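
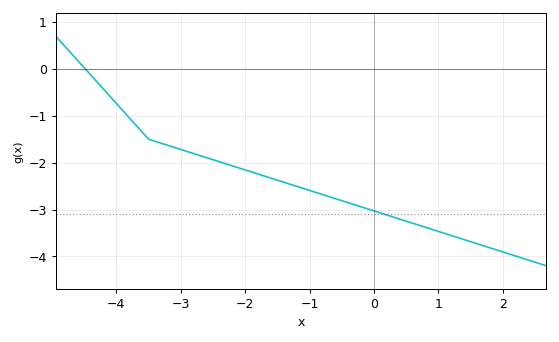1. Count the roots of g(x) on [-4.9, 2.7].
1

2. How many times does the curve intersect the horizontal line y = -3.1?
1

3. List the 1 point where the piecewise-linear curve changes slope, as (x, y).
(-3.5, -1.5)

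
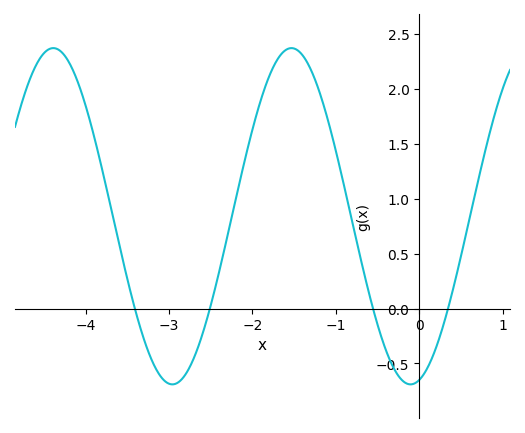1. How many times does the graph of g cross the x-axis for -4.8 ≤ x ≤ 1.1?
4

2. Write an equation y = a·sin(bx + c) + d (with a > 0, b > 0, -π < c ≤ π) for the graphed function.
y = 1.53sin(2.2x - 1.34) + 0.84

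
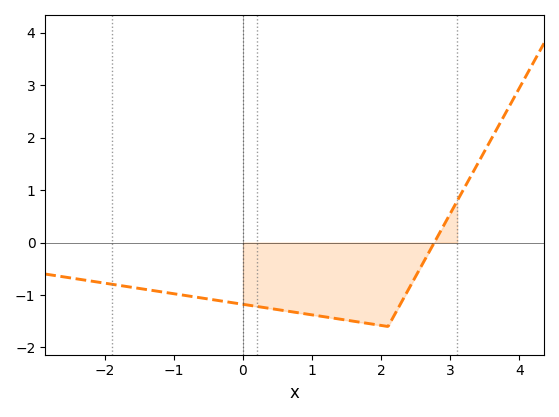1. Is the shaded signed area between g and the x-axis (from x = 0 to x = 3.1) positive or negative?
negative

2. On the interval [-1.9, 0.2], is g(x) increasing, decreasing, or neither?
decreasing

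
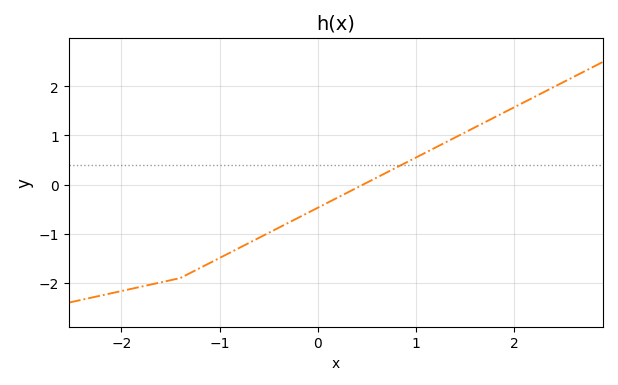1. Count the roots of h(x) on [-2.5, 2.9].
1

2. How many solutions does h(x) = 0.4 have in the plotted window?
1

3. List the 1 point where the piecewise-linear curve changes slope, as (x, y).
(-1.4, -1.9)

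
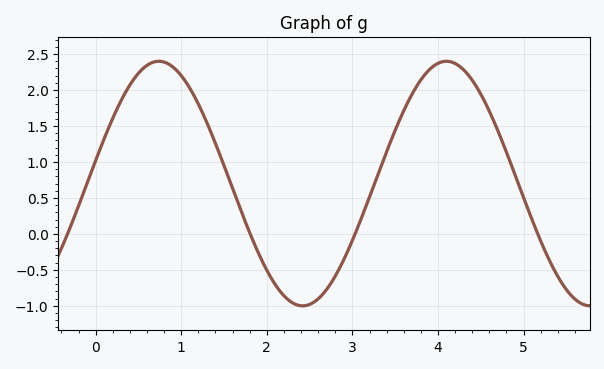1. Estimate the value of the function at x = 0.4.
2.05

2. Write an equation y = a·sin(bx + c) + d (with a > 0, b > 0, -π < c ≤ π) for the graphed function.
y = 1.7sin(1.9x + 0.19) + 0.7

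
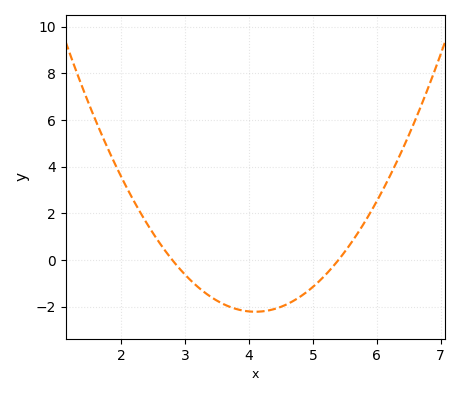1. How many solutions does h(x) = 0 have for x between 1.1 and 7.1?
2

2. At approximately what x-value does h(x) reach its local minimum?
4.1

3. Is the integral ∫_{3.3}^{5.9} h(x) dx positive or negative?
negative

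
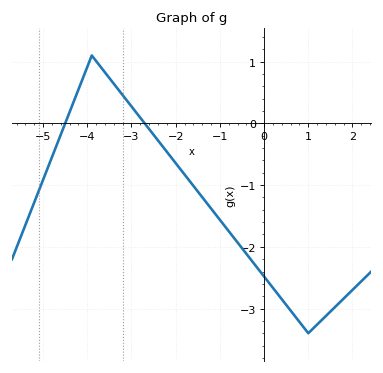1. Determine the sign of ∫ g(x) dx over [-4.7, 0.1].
negative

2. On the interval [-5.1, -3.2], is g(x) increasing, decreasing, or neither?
neither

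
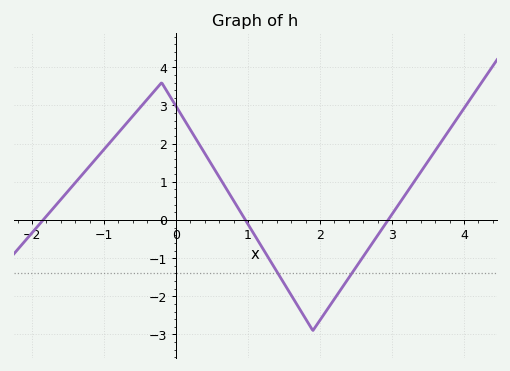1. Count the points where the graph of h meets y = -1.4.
2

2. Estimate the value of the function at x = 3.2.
0.708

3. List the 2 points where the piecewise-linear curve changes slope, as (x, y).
(-0.2, 3.6); (1.9, -2.9)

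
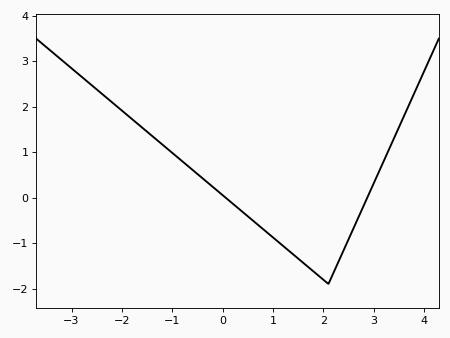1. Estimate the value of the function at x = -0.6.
0.6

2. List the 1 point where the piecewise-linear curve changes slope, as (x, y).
(2.1, -1.9)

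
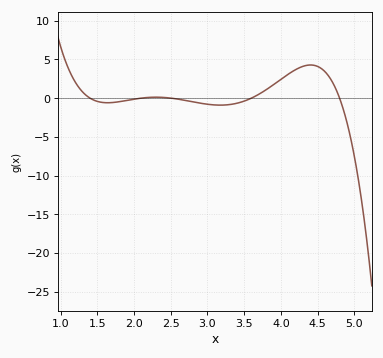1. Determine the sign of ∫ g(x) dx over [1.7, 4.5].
positive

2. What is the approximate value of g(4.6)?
3.43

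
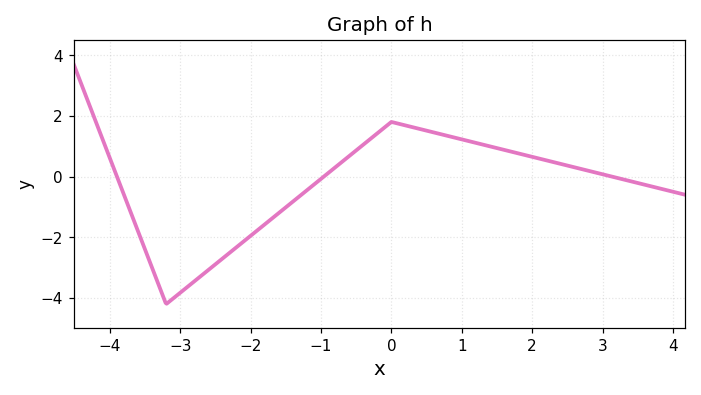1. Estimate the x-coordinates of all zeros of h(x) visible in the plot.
-3.9, -0.96, 3.13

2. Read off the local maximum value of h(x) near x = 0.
1.8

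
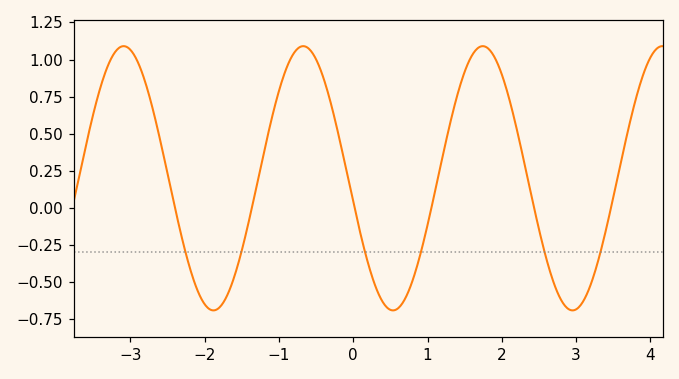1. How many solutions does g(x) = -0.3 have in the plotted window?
6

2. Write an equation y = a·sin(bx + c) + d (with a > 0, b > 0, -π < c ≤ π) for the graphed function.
y = 0.89sin(2.6x - 2.96) + 0.2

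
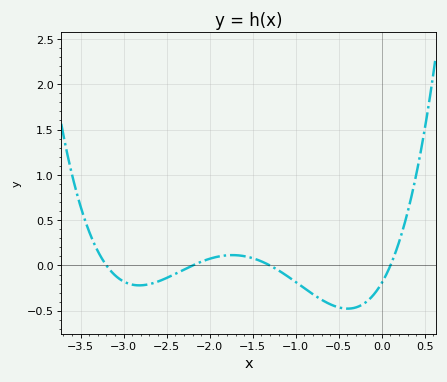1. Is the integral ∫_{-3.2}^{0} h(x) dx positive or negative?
negative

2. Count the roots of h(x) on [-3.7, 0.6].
4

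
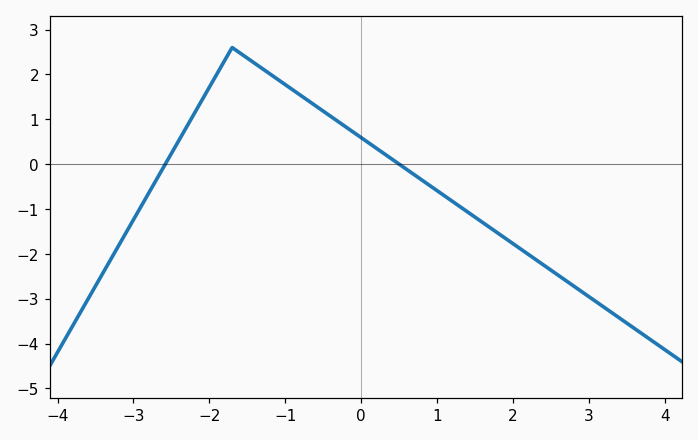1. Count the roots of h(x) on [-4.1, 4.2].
2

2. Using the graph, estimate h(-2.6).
-0.1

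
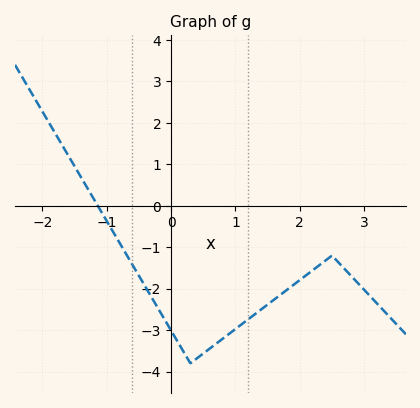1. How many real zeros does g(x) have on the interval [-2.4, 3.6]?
1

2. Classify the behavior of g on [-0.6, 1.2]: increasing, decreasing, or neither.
neither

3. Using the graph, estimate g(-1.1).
-0.1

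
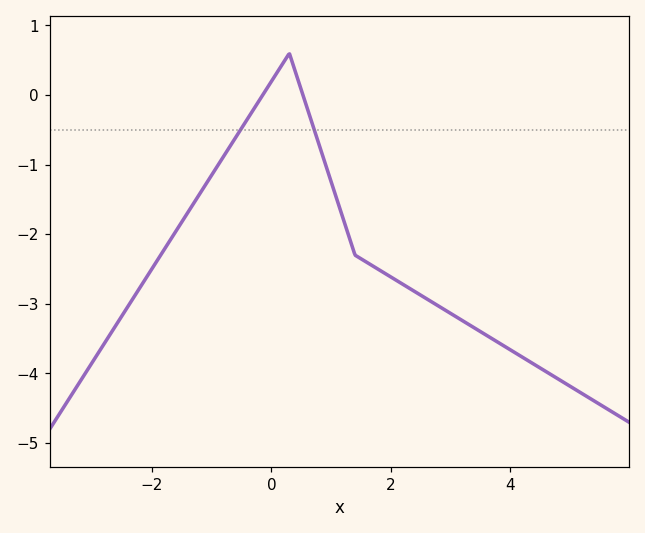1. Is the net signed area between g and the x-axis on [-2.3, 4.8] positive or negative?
negative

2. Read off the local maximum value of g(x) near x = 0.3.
0.598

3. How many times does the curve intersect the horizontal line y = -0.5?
2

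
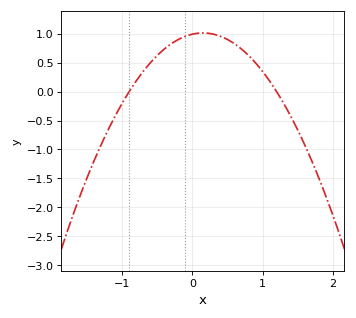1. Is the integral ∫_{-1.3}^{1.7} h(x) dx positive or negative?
positive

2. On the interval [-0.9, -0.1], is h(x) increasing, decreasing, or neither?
increasing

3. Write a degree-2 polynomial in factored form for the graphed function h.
y = -0.92(x + 0.9)(x - 1.2)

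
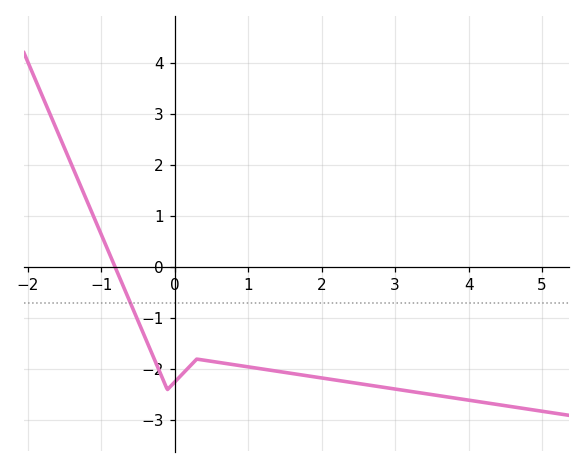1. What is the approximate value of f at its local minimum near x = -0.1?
-2.4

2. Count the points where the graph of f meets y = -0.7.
1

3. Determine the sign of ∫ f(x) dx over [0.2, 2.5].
negative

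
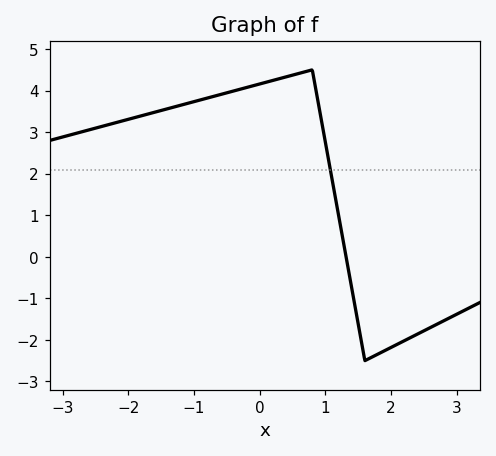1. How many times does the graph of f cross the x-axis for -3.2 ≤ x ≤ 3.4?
1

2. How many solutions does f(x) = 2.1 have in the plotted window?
1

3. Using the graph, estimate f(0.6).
4.41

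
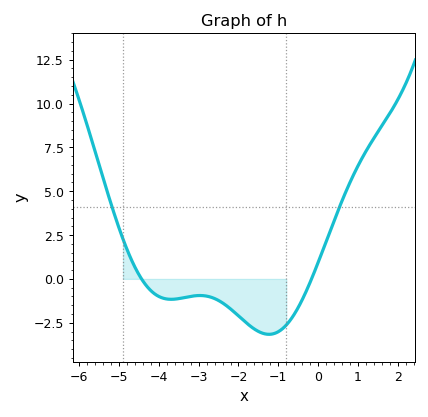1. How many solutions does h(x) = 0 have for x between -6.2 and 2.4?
2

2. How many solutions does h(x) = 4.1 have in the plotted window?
2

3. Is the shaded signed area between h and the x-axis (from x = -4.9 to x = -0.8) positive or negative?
negative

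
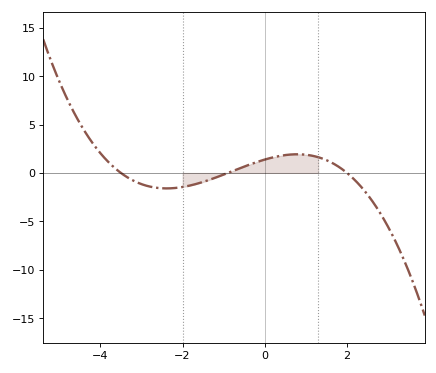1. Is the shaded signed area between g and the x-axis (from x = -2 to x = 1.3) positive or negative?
positive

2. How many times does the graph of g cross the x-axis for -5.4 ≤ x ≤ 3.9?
3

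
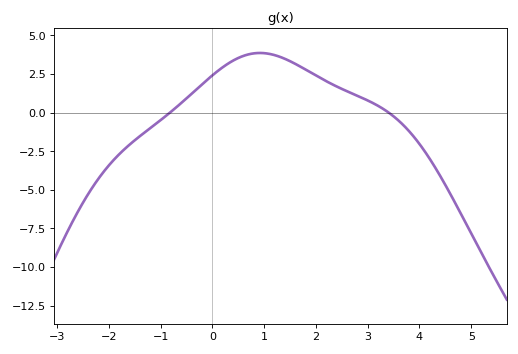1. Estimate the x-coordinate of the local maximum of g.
0.92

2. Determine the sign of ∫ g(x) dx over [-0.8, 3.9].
positive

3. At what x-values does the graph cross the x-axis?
-0.818, 3.41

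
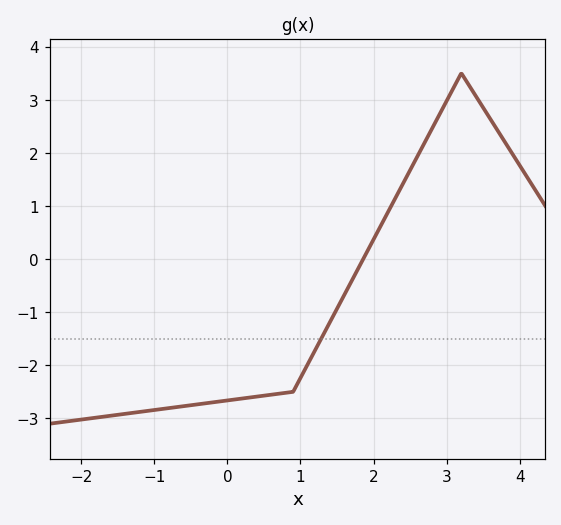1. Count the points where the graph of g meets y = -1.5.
1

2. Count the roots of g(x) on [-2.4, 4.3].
1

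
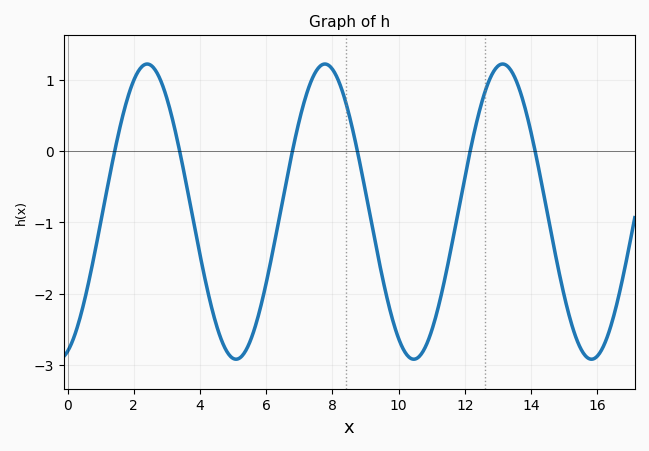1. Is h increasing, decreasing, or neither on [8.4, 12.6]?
neither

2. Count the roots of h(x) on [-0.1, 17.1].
6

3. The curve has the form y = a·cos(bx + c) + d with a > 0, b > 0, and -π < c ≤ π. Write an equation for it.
y = 2.07cos(1.2x - 2.8) - 0.85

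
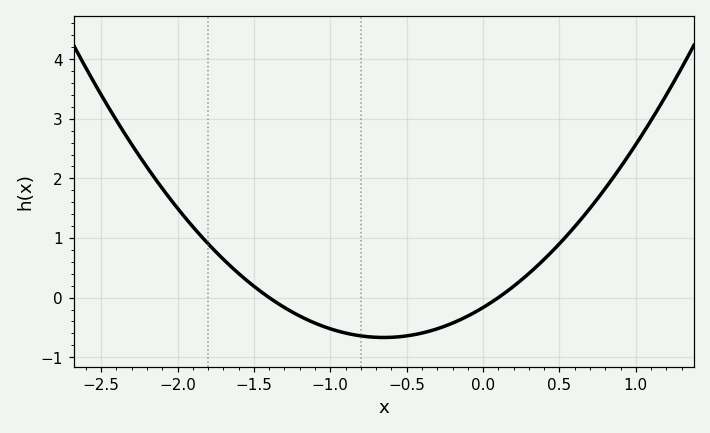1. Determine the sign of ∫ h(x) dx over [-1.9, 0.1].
negative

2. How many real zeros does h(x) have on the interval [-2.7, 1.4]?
2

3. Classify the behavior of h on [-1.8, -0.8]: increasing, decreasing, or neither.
decreasing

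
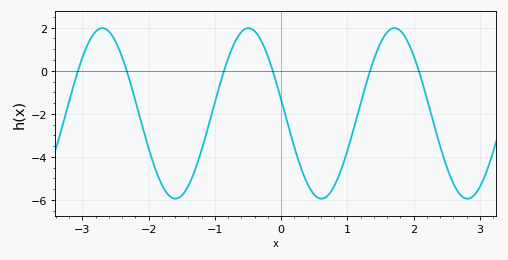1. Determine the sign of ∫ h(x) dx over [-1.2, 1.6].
negative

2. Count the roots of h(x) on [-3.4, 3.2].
6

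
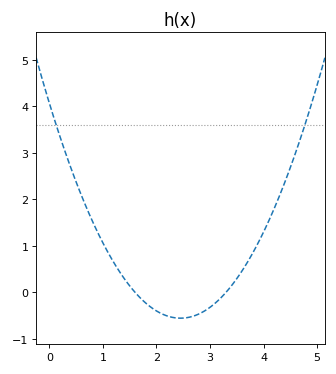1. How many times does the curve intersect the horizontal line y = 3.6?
2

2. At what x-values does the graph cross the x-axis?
1.6, 3.3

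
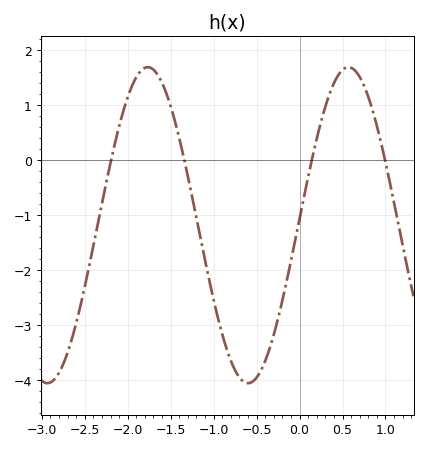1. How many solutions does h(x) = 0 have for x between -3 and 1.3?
4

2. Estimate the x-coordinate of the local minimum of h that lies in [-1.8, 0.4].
-0.598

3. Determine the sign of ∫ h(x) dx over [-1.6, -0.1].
negative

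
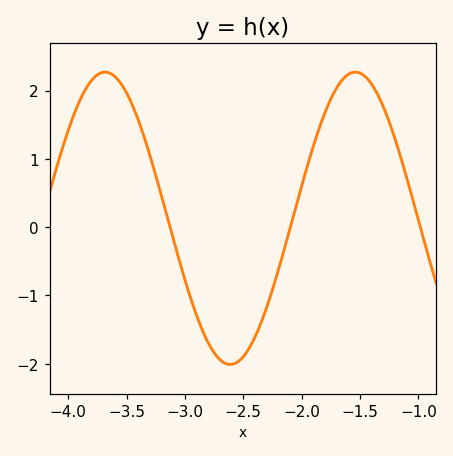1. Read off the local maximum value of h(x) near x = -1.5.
2.3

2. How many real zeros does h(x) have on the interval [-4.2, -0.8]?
3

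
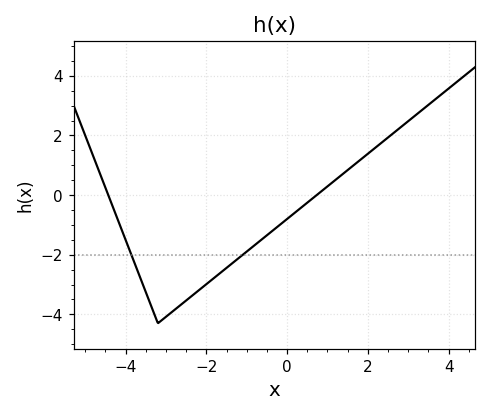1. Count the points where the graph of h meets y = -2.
2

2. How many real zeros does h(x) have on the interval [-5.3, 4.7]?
2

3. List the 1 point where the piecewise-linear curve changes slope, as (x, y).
(-3.2, -4.3)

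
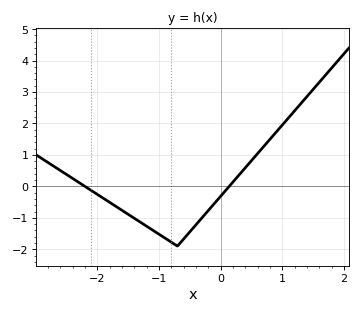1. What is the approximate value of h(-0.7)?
-1.9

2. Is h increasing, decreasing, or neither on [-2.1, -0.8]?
decreasing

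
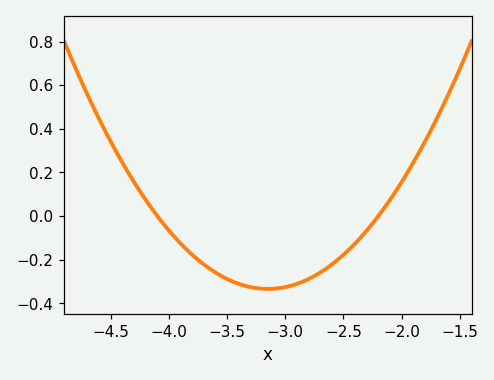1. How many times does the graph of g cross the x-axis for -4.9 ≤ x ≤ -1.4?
2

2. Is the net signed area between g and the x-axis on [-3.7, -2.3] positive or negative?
negative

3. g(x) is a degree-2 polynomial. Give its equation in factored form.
y = 0.37(x + 4.1)(x + 2.2)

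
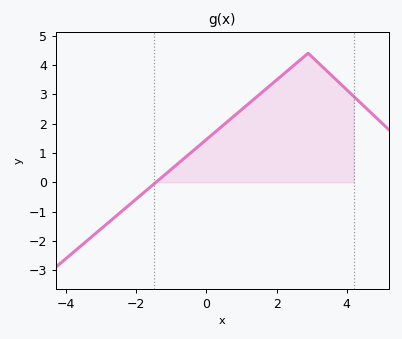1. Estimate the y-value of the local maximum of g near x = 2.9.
4.4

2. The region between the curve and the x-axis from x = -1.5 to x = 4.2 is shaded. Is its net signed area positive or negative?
positive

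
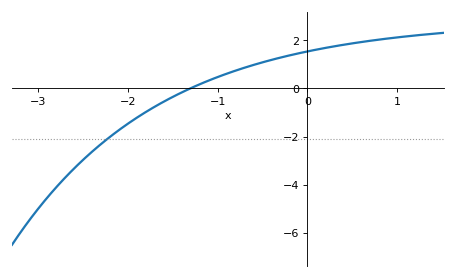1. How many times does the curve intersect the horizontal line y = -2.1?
1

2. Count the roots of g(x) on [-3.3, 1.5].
1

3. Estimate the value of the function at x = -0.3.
1.28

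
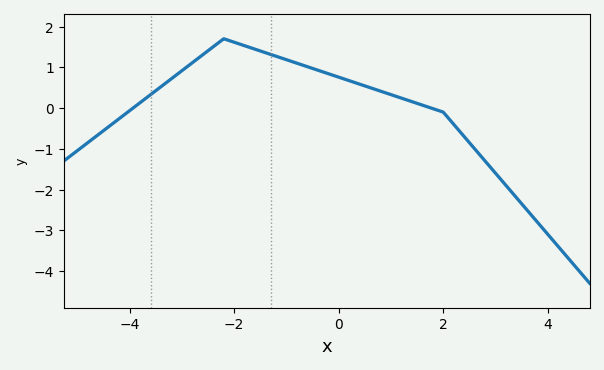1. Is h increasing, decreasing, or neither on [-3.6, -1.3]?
neither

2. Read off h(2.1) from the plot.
-0.2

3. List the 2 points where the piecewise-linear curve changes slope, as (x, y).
(-2.2, 1.7); (2, -0.1)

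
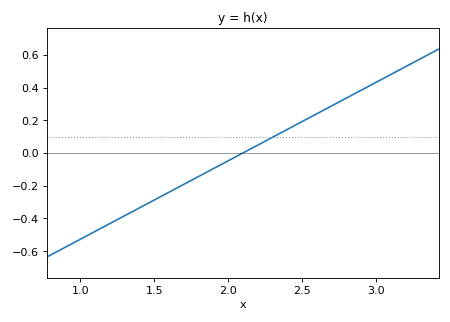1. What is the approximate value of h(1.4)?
-0.34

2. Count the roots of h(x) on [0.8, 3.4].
1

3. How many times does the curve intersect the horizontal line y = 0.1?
1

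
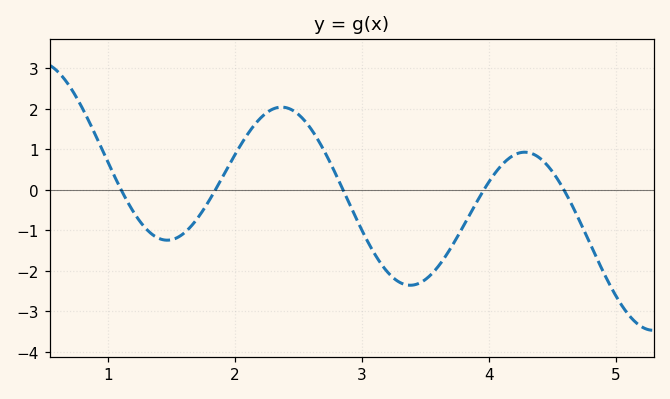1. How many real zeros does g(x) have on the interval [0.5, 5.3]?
5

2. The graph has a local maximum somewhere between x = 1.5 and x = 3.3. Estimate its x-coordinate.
2.37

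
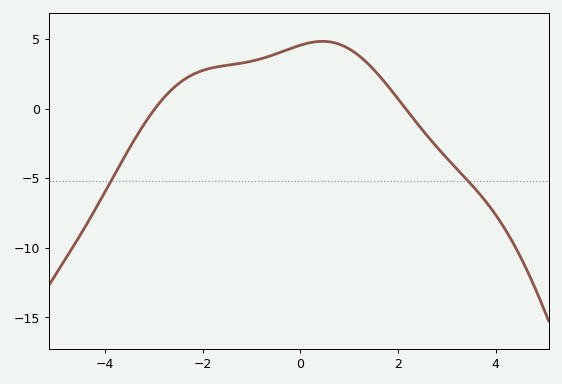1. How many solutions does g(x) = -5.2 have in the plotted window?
2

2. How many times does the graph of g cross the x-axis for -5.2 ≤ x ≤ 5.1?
2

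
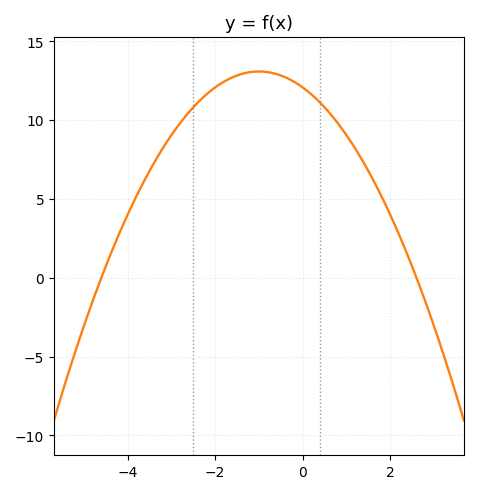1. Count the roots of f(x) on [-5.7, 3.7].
2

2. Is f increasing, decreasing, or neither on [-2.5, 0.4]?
neither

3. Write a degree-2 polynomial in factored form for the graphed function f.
y = -1.01(x + 4.6)(x - 2.6)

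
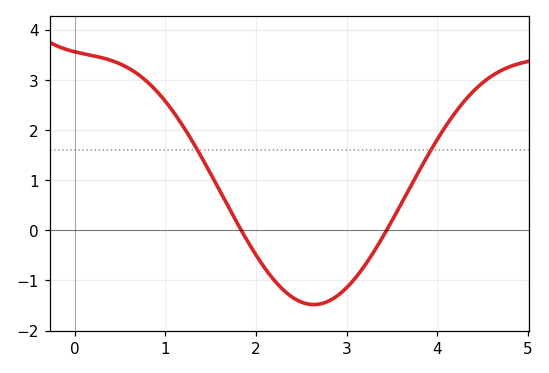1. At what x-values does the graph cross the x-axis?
1.84, 3.44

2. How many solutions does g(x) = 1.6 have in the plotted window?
2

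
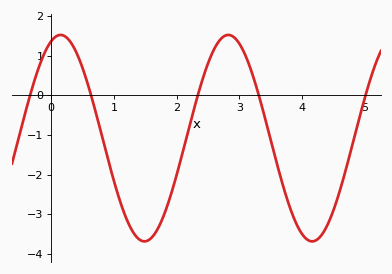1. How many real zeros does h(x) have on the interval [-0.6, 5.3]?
5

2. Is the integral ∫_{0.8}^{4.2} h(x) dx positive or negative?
negative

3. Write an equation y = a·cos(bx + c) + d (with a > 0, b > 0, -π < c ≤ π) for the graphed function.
y = 2.6cos(2.35x - 0.35) - 1.08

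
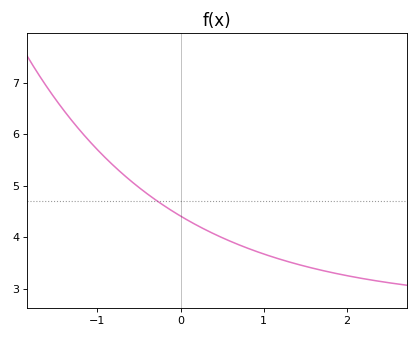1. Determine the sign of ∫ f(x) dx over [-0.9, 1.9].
positive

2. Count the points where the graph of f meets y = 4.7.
1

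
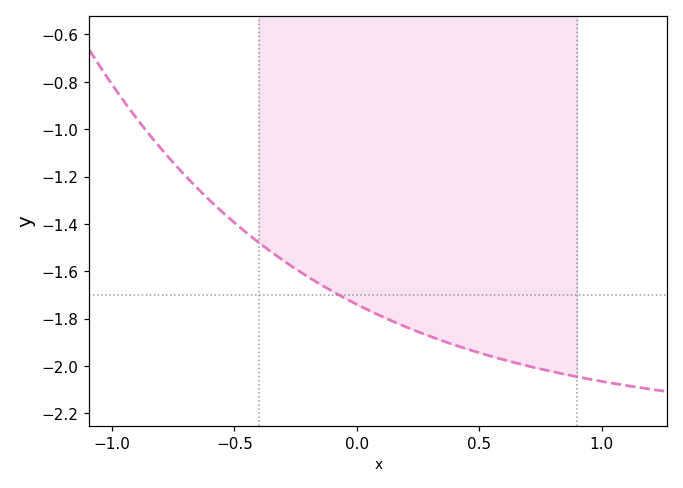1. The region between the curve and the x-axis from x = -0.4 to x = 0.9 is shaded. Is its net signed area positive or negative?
negative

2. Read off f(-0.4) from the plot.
-1.48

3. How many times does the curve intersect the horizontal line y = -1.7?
1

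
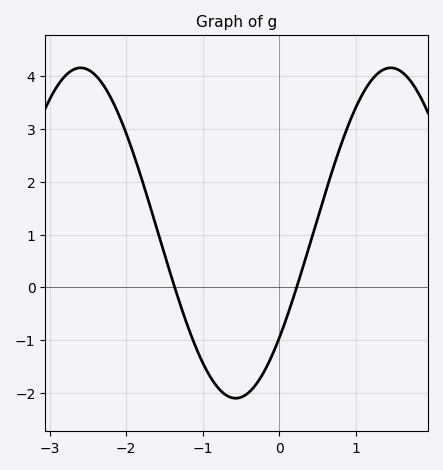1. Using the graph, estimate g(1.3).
4.07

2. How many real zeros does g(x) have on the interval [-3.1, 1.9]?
2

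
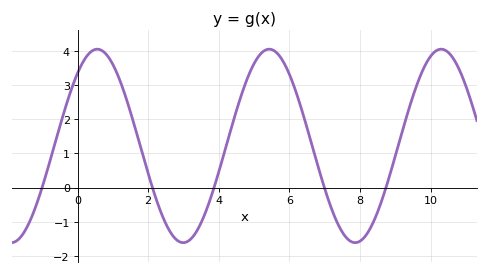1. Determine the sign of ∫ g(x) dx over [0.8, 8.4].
positive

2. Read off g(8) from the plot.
-1.57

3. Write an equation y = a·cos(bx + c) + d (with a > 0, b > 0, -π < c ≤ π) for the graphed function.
y = 2.83cos(1.29x - 0.72) + 1.22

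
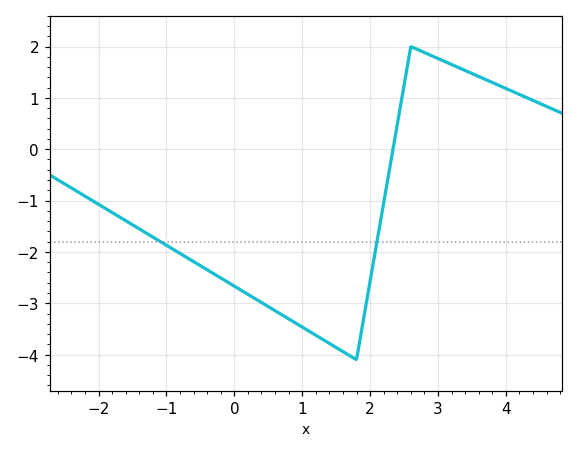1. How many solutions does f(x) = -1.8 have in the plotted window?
2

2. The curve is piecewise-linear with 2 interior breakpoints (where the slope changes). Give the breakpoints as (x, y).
(1.8, -4.1); (2.6, 2)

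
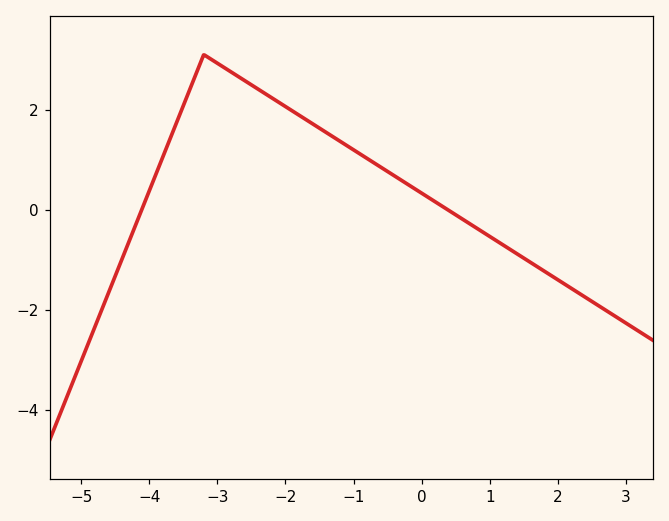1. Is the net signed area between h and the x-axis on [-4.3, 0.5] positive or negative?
positive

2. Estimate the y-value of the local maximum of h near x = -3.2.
3.1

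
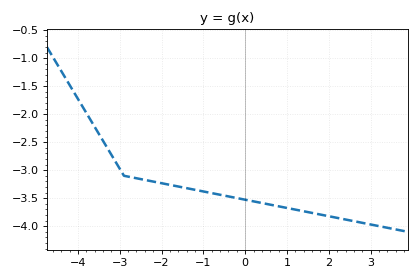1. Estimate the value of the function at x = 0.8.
-3.65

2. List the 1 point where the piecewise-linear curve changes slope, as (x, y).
(-2.9, -3.1)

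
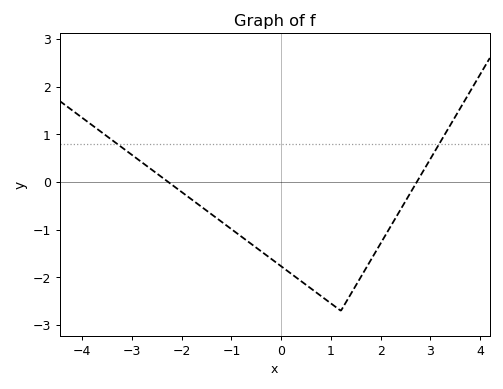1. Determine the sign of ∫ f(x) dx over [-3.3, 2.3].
negative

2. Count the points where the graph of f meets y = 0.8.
2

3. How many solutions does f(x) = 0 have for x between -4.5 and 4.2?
2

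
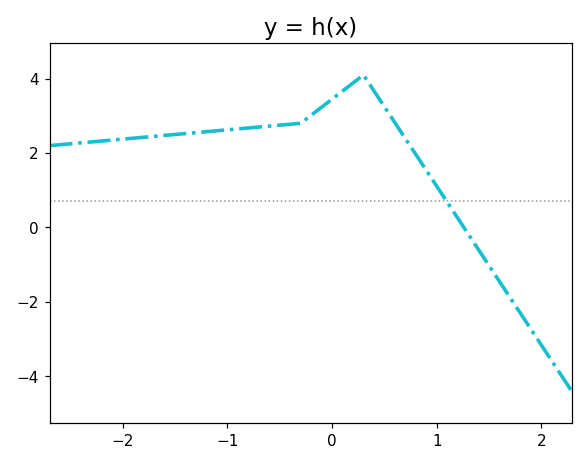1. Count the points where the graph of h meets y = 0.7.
1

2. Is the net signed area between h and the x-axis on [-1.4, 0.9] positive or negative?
positive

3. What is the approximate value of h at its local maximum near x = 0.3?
4.1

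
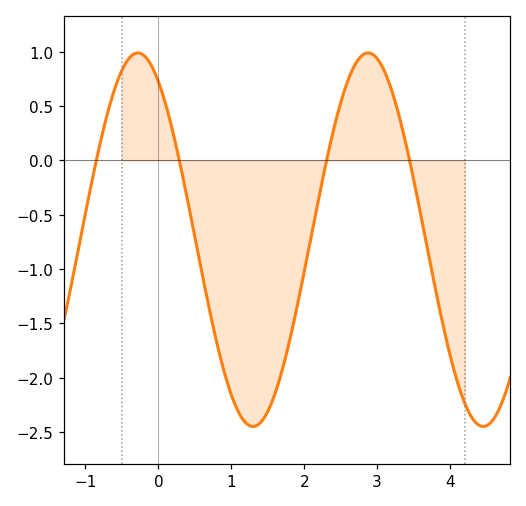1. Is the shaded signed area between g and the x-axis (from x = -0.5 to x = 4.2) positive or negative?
negative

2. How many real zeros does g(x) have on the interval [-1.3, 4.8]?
4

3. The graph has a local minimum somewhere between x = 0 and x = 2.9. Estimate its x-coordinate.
1.3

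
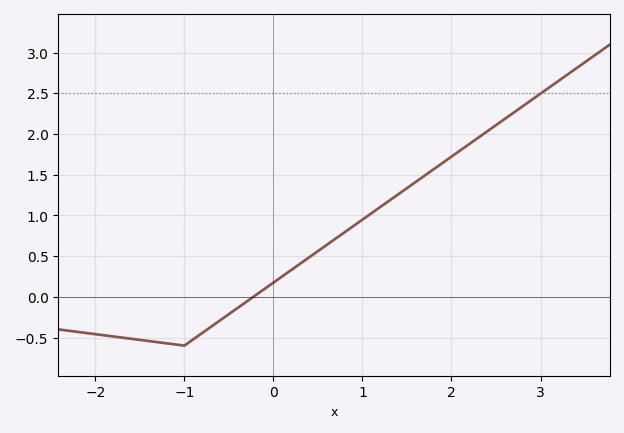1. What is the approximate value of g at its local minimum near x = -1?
-0.6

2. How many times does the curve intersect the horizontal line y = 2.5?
1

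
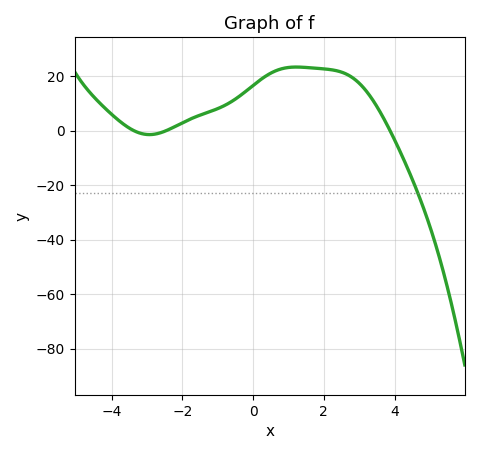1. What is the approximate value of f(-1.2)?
7.03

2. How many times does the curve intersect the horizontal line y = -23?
1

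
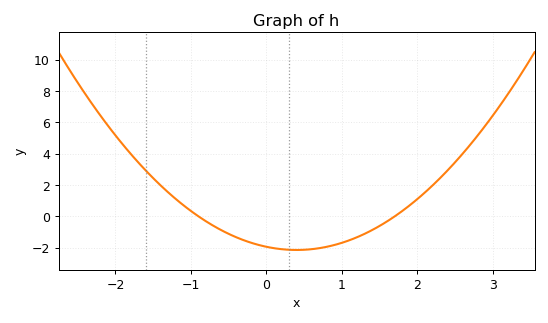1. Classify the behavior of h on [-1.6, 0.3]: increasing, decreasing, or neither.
decreasing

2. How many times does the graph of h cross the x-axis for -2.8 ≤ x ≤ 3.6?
2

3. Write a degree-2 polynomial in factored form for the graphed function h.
y = 1.27(x + 0.9)(x - 1.7)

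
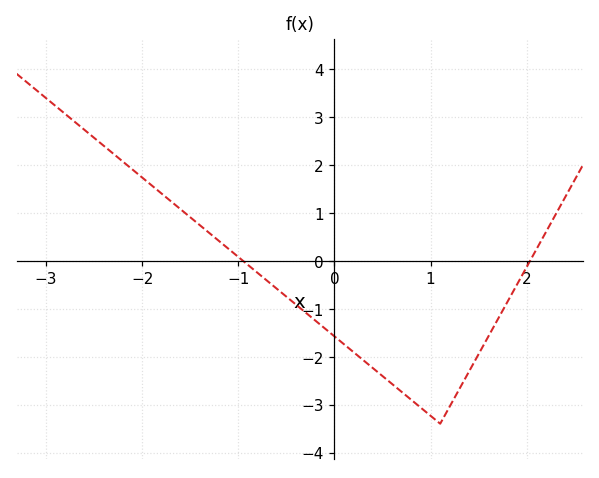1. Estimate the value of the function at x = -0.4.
-0.9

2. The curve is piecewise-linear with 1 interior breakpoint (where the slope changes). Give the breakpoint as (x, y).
(1.1, -3.4)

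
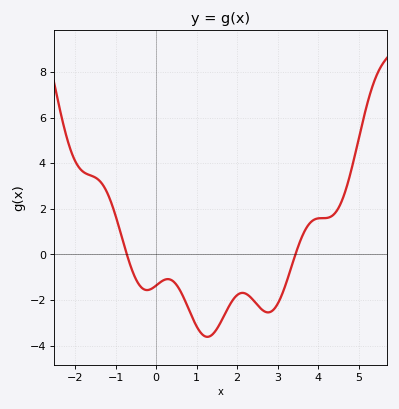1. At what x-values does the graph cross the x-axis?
-0.723, 3.44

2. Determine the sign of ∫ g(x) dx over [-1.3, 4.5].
negative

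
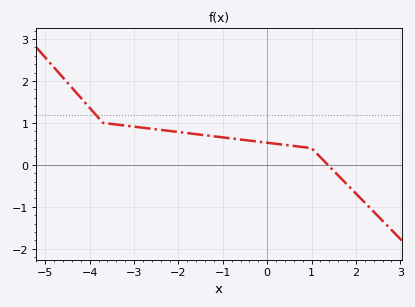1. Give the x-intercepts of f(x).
1.4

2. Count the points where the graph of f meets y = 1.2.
1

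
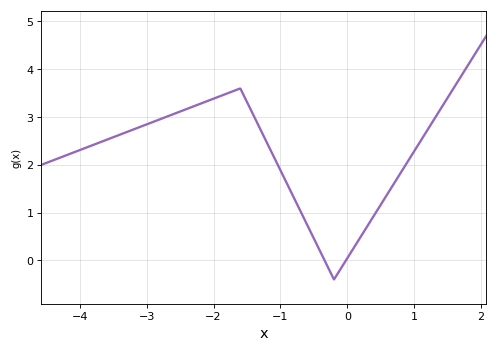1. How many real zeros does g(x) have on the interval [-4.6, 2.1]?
2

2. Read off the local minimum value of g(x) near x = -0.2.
-0.398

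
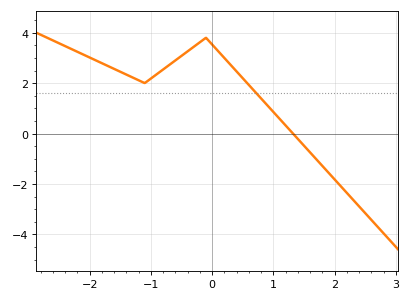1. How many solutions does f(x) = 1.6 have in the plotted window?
1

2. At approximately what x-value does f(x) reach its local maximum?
-0.1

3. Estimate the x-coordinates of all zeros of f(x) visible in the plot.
1.3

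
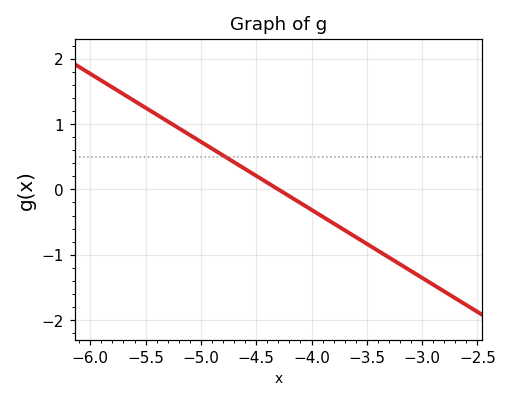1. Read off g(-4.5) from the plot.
0.2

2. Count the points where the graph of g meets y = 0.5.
1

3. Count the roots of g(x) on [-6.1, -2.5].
1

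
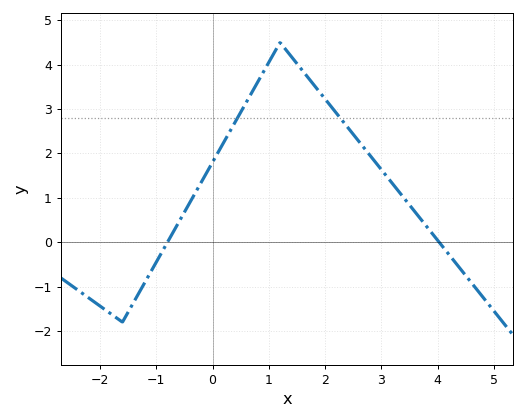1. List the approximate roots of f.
-0.8, 4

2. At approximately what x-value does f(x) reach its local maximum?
1.2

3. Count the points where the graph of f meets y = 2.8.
2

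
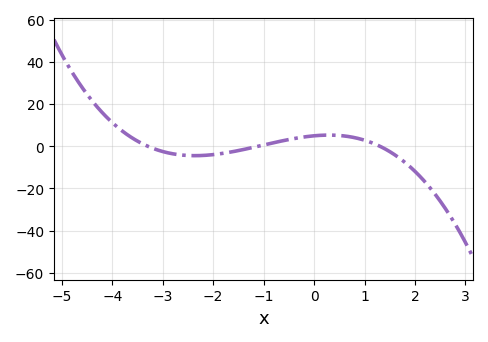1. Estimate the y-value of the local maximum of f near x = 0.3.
6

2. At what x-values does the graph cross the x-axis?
-3.4, -1.2, 1.4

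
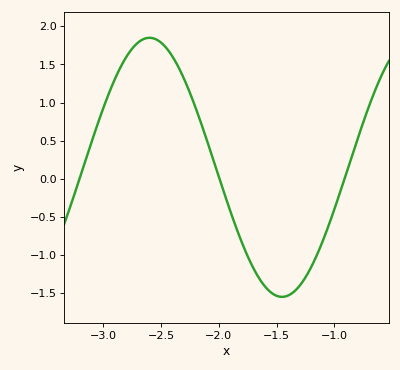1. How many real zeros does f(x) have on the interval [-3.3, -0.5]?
3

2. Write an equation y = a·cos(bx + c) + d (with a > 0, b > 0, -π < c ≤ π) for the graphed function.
y = 1.7cos(2.7x + 0.84) + 0.15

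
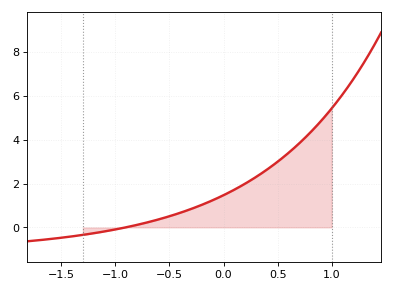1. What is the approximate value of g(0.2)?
2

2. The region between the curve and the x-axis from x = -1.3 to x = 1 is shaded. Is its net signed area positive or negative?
positive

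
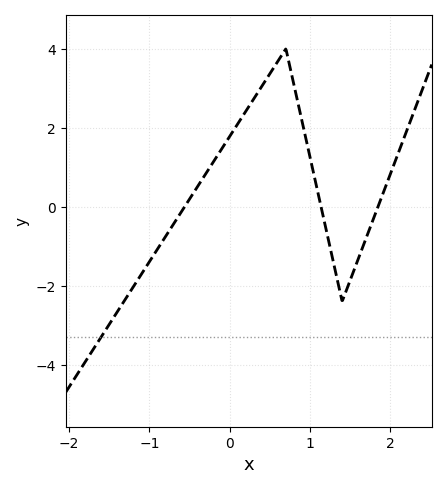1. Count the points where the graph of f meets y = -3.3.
1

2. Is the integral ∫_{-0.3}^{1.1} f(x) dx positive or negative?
positive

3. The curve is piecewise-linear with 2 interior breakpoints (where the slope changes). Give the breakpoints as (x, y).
(0.7, 4); (1.4, -2.4)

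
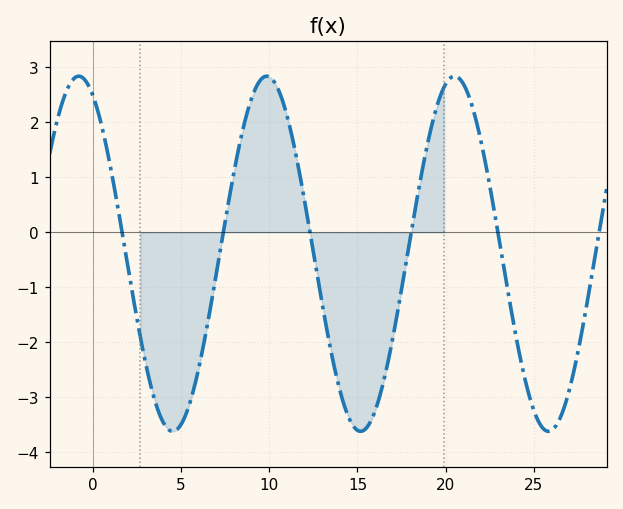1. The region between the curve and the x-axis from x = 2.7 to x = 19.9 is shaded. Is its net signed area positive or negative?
negative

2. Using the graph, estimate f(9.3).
2.7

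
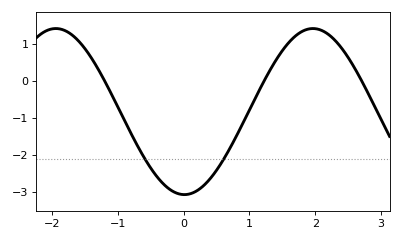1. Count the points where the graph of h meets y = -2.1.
2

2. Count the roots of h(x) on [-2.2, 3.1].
3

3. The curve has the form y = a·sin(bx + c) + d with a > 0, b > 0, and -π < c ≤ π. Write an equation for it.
y = 2.24sin(1.61x - 1.59) - 0.83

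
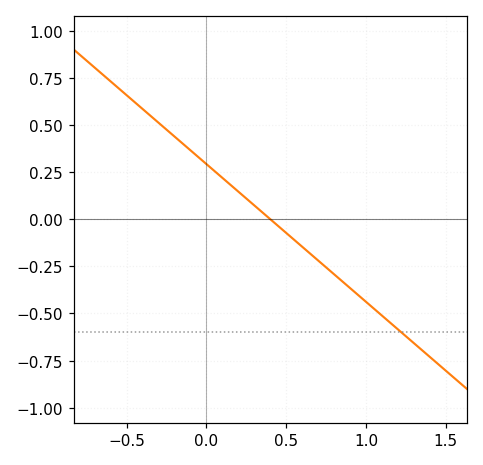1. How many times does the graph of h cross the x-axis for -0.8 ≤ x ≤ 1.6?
1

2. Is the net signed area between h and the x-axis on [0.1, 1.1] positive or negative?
negative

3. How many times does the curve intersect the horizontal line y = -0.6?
1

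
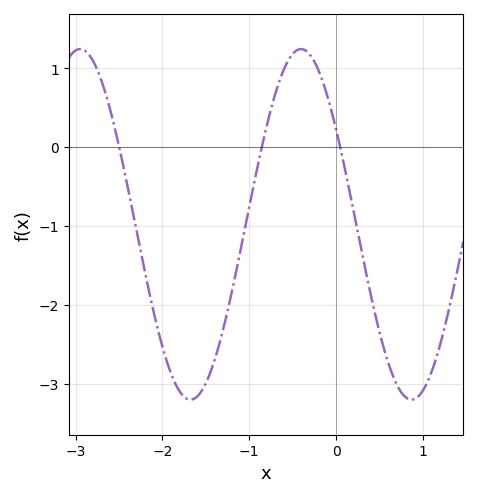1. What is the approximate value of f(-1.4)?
-2.7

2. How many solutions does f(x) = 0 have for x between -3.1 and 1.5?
3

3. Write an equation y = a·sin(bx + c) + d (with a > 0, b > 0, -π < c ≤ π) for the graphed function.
y = 2.22sin(2.5x + 2.6) - 0.98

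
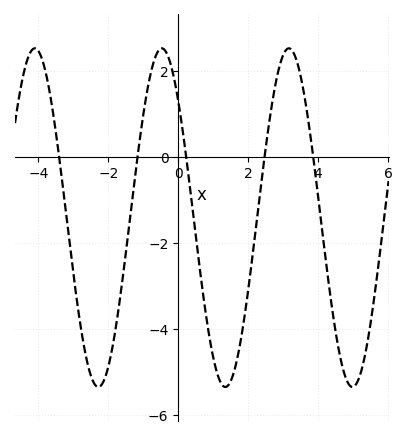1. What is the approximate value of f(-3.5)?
0.6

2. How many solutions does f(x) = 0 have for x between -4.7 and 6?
5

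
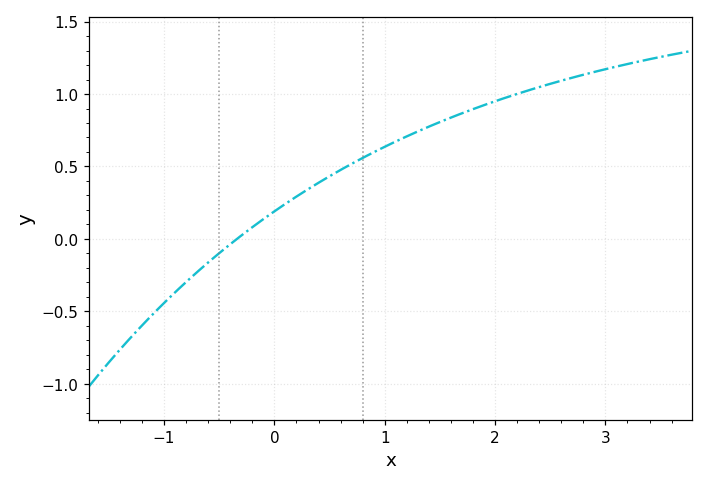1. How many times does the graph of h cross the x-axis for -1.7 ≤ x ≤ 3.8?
1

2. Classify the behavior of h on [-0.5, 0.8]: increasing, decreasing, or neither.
increasing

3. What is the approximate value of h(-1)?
-0.443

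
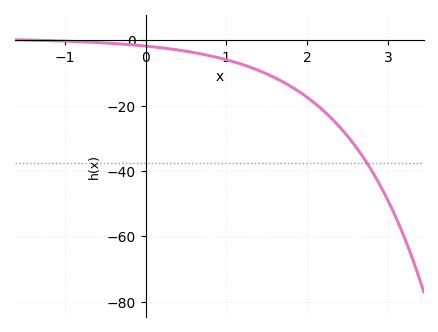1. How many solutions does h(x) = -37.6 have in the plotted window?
1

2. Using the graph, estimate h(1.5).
-10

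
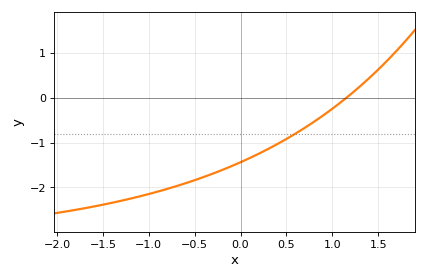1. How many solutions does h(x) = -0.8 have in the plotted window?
1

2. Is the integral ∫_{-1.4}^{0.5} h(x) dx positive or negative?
negative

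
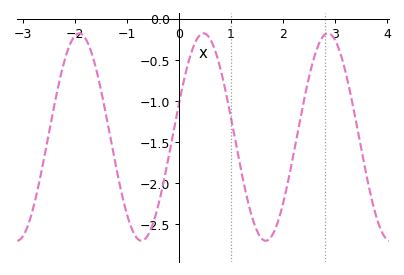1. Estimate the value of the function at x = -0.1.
-1.37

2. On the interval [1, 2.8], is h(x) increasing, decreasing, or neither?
neither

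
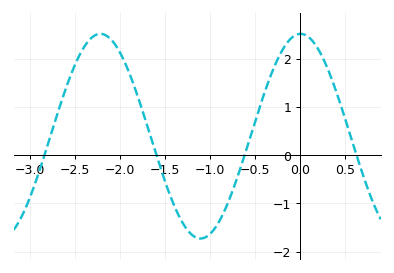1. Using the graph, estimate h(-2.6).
1.38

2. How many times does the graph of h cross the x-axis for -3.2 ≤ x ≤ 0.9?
4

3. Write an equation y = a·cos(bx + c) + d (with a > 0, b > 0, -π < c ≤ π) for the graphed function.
y = 2.13cos(2.83x - 0.02) + 0.4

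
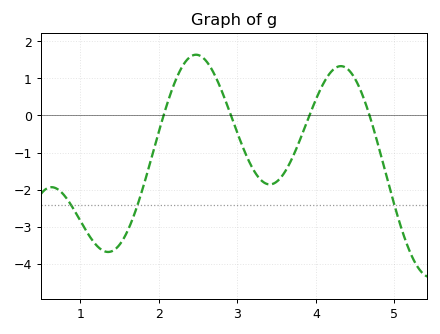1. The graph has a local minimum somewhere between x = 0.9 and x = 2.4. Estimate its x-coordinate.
1.4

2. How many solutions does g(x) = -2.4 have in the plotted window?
3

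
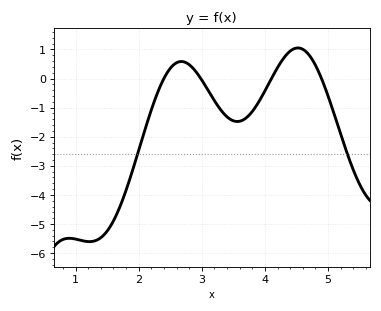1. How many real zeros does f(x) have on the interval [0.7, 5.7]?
4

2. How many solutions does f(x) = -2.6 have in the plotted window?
2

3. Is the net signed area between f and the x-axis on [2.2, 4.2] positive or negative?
negative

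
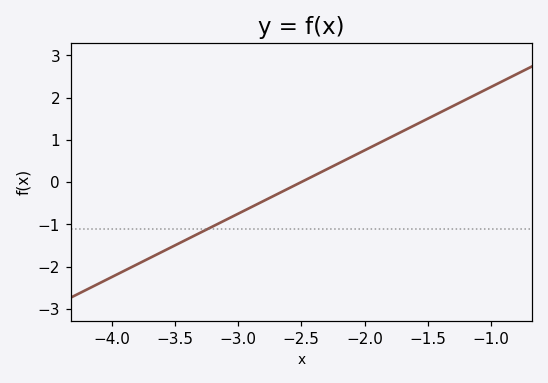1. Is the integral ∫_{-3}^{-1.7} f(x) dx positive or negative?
positive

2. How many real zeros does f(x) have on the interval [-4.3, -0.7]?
1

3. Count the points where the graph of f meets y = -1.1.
1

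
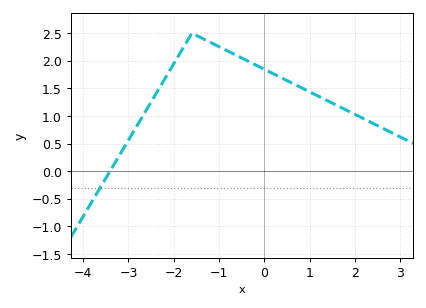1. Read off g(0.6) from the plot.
1.6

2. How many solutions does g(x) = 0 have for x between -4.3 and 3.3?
1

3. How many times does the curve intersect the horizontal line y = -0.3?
1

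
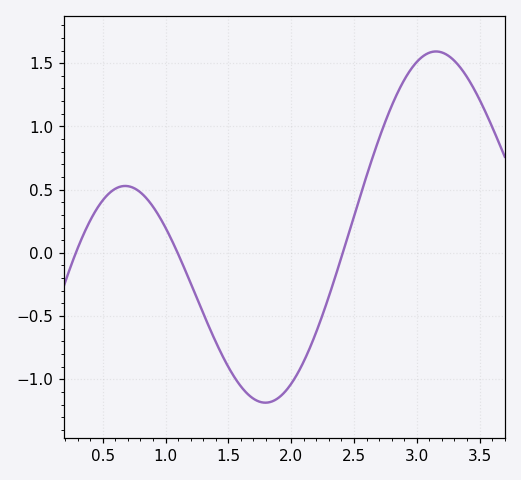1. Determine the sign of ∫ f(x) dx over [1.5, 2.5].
negative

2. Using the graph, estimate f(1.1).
0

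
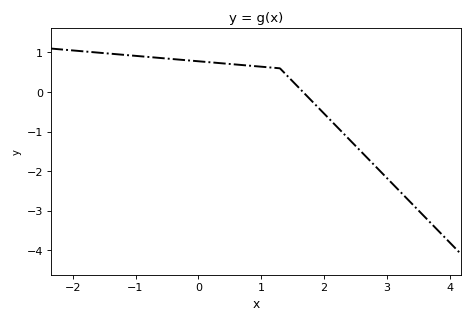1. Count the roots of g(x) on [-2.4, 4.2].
1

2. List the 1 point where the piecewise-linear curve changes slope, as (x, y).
(1.3, 0.6)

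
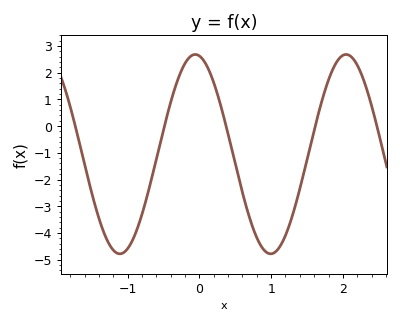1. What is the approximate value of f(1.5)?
-1.3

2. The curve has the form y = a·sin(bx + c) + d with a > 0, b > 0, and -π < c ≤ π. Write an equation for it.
y = 3.73sin(3x + 1.7) - 1.05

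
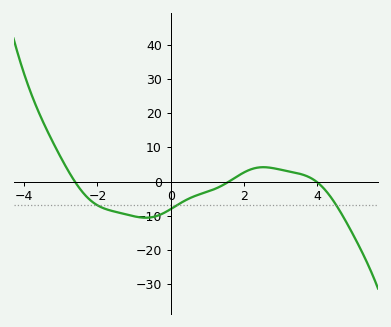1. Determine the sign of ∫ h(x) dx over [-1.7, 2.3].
negative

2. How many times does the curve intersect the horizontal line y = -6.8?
3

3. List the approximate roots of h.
-2.6, 1.6, 4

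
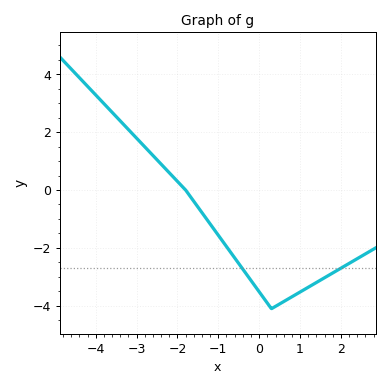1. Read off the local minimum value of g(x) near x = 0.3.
-4.1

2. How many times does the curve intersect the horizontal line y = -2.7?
2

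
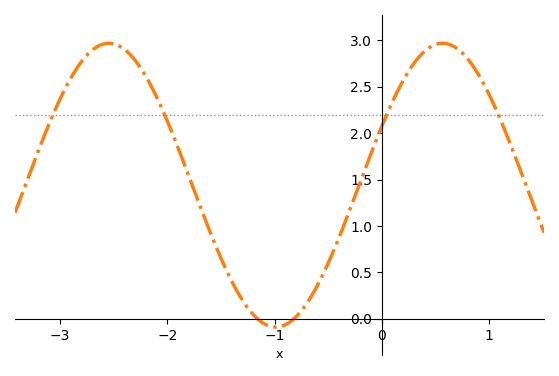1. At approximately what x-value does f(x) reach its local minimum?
-0.992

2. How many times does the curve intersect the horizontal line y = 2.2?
4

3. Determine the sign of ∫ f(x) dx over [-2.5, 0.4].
positive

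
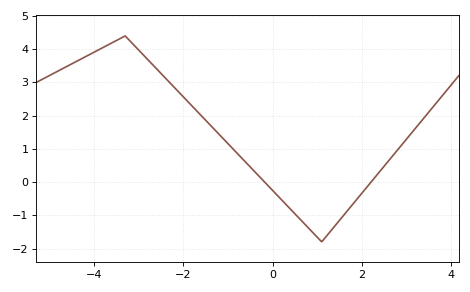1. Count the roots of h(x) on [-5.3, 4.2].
2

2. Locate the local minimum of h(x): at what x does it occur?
1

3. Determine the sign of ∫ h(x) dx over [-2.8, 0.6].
positive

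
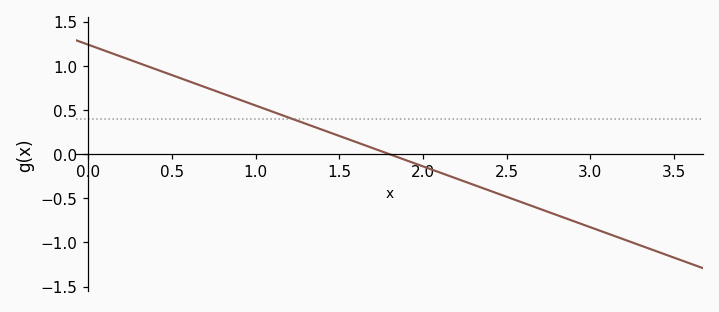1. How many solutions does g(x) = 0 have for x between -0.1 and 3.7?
1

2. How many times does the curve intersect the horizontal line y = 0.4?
1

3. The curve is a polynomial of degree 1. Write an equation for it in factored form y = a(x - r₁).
y = -0.69(x - 1.8)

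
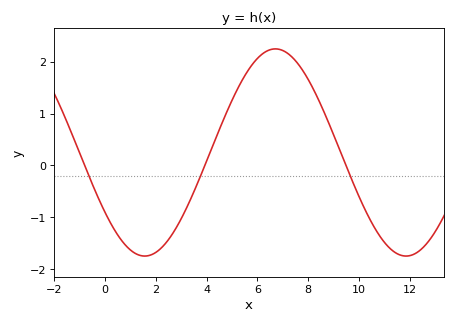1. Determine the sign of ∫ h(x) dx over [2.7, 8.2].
positive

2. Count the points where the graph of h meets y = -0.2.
3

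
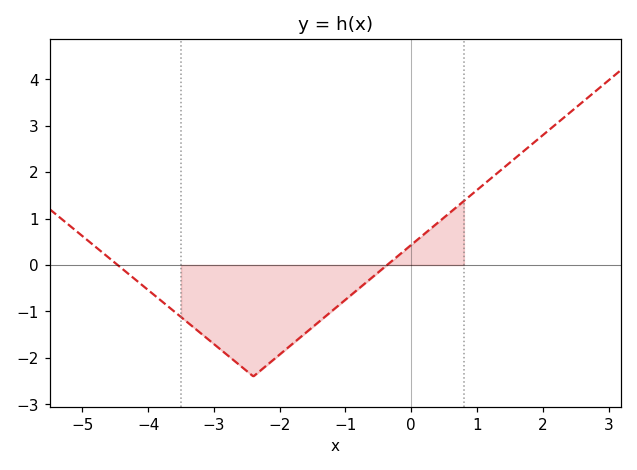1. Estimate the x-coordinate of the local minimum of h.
-2.4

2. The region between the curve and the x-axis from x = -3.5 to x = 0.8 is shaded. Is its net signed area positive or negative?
negative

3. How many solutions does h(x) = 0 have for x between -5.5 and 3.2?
2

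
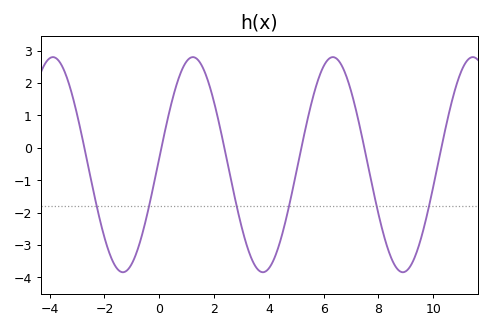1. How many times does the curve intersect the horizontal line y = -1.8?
6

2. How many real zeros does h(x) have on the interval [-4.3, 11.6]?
6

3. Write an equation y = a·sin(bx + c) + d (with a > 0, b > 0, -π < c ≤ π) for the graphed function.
y = 3.32sin(1.2x + 0.06) - 0.52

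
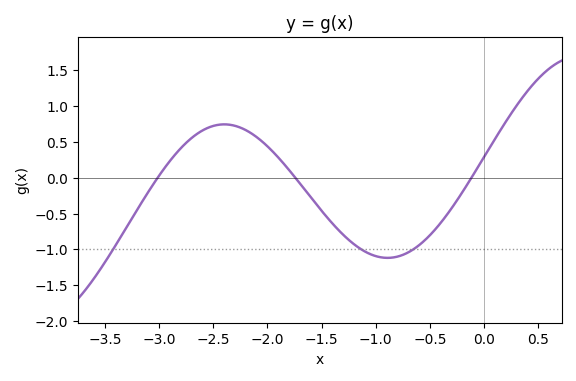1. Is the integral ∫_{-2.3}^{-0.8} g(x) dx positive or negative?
negative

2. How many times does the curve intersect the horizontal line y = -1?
3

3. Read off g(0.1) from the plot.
0.55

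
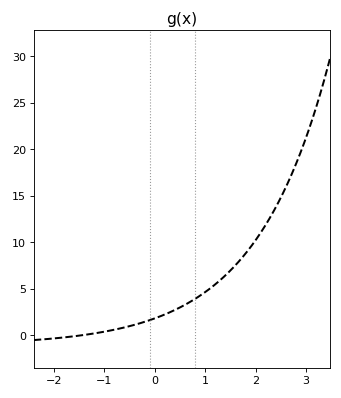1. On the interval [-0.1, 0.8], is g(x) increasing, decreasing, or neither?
increasing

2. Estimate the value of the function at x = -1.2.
0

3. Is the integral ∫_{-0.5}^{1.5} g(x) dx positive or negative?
positive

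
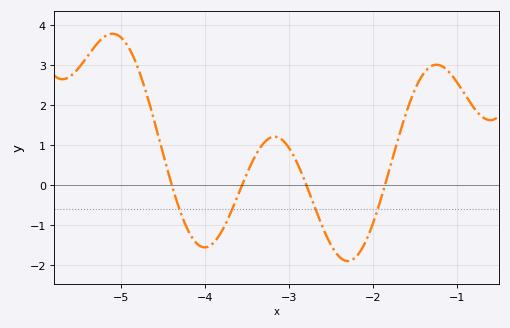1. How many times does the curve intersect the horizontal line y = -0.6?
4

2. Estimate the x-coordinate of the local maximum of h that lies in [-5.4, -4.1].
-5.1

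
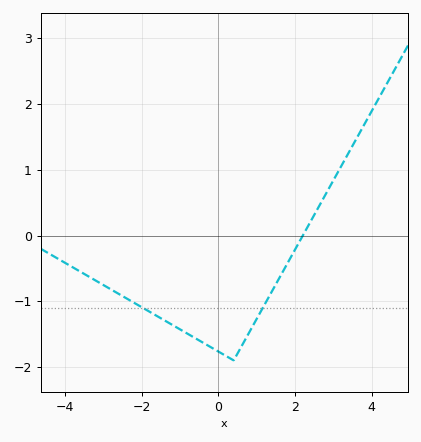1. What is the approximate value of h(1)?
-1.27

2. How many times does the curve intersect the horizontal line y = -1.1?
2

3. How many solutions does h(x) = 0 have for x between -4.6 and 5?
1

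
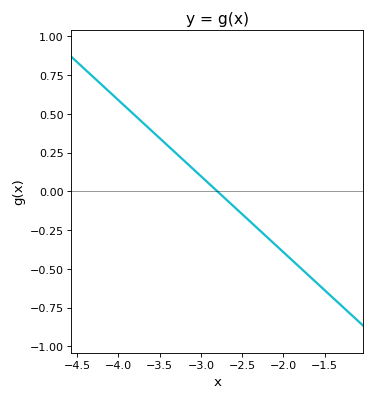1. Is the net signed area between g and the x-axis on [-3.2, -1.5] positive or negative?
negative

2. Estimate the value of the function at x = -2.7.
-0.04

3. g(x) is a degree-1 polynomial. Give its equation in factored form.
y = -0.49(x + 2.8)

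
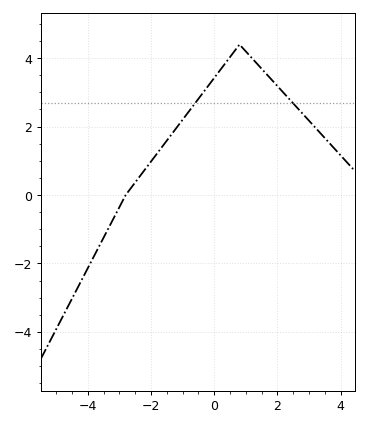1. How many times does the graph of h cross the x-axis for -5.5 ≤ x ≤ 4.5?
1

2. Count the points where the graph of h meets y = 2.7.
2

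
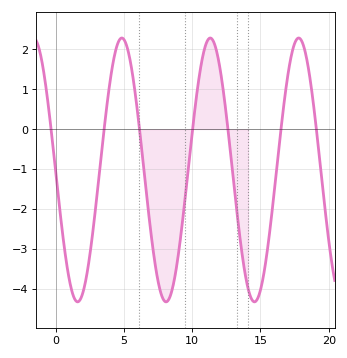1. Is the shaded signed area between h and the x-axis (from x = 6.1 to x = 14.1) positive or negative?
negative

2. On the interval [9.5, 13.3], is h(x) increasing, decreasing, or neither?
neither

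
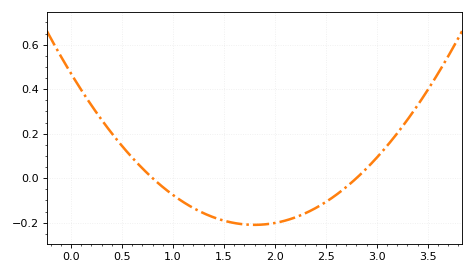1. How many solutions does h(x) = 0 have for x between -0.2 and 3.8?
2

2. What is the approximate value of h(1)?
-0.08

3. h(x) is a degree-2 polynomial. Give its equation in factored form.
y = 0.21(x - 0.8)(x - 2.8)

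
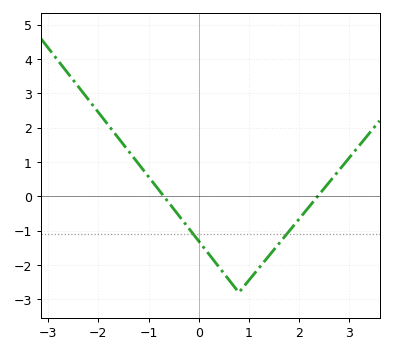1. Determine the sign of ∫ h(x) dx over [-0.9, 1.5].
negative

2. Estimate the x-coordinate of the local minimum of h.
0.8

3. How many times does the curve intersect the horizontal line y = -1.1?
2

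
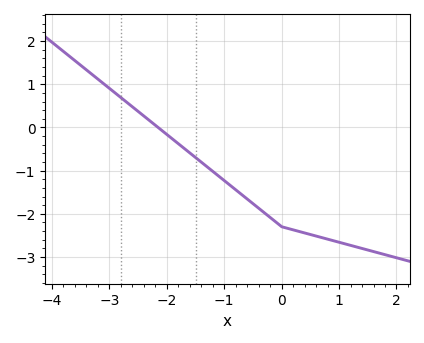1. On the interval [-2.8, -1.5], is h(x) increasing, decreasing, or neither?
decreasing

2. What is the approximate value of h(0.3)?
-2.41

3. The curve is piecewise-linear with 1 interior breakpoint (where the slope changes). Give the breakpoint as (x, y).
(0, -2.3)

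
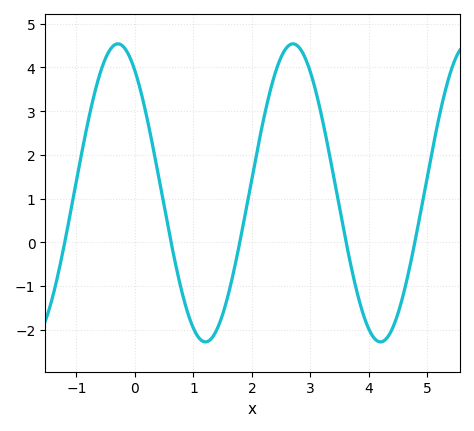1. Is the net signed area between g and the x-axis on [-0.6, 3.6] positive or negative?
positive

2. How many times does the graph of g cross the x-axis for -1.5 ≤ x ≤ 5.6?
5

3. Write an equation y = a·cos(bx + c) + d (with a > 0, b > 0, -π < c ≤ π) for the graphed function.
y = 3.41cos(2.1x + 0.612) + 1.13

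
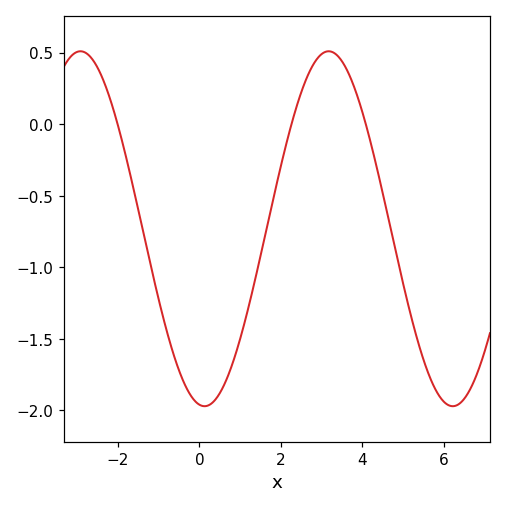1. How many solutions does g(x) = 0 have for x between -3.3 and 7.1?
3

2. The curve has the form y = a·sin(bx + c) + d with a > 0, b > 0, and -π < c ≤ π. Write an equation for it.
y = 1.24sin(1.03x - 1.7) - 0.73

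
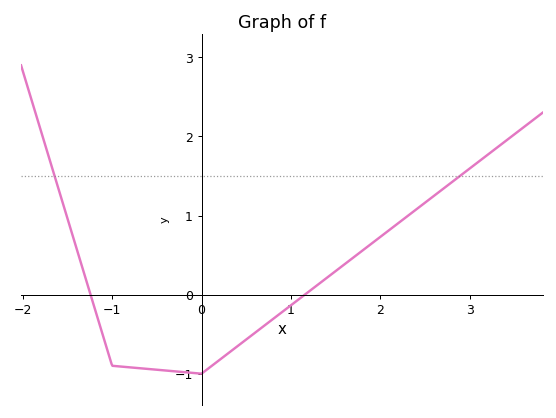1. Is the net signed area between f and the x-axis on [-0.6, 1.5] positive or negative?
negative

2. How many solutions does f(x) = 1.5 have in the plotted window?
2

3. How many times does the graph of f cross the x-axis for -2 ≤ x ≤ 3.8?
2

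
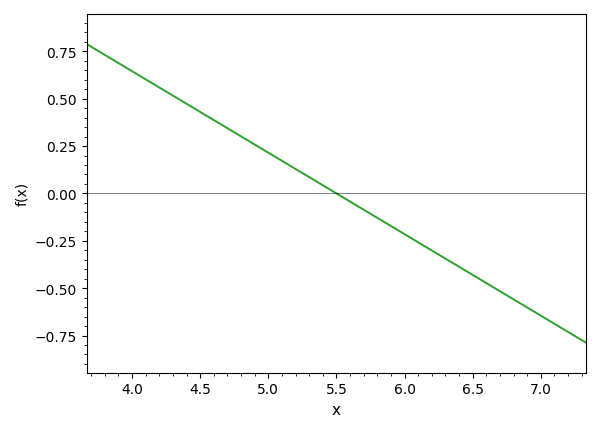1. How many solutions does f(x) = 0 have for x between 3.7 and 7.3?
1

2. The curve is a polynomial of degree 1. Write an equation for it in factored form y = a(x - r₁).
y = -0.43(x - 5.5)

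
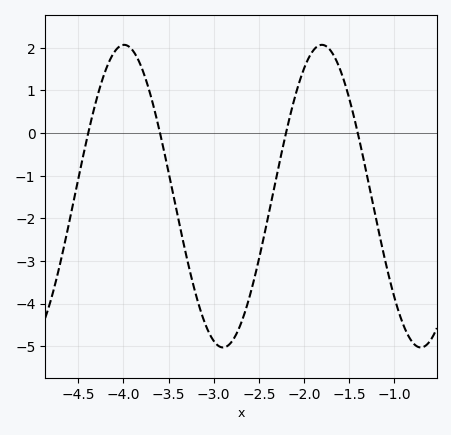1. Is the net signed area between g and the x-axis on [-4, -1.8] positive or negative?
negative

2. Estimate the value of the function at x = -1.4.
0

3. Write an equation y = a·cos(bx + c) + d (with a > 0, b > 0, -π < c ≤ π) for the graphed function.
y = 3.55cos(2.9x - 1.1) - 1.48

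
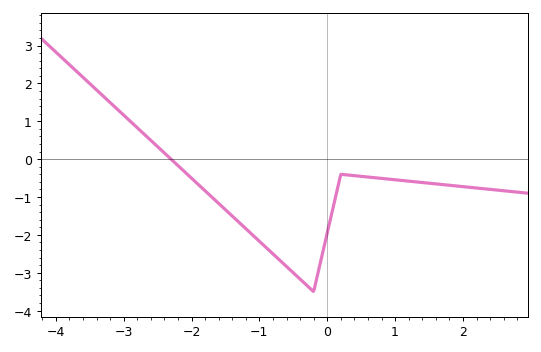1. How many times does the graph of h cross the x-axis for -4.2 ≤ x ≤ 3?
1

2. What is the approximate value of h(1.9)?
-0.708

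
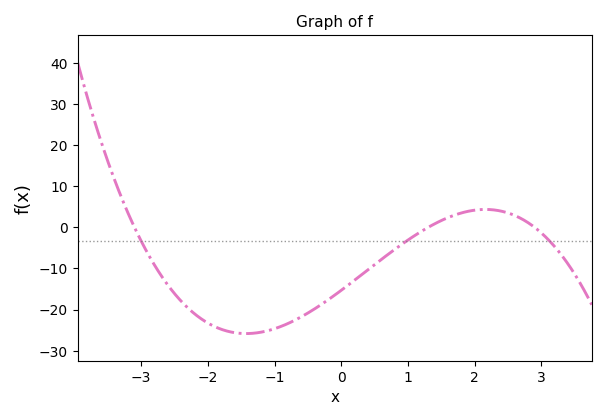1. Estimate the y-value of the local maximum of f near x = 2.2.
4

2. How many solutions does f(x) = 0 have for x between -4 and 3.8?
3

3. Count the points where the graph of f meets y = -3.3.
3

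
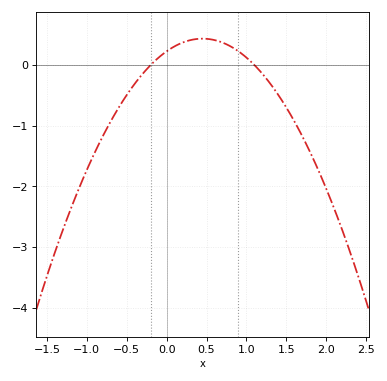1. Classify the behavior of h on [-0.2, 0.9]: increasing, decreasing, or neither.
neither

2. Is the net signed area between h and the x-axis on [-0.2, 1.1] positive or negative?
positive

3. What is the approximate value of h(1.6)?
-0.927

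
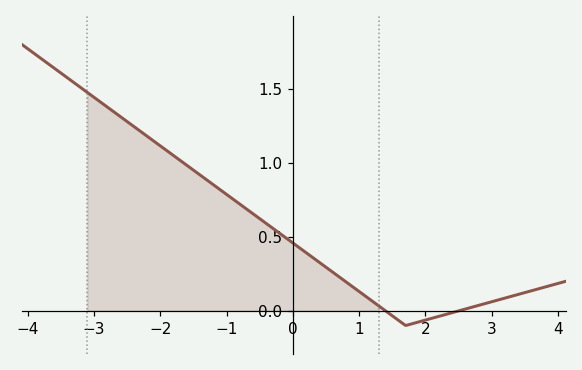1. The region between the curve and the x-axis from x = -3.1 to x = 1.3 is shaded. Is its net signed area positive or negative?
positive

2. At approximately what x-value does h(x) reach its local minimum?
1.8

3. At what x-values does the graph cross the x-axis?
1.4, 2.6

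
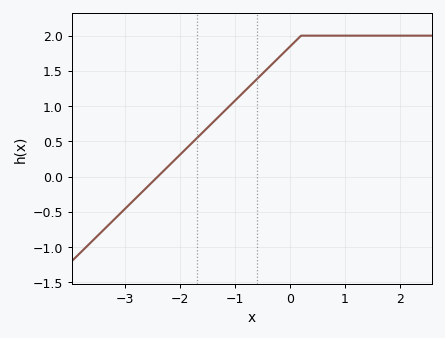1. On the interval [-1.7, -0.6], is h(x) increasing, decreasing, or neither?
increasing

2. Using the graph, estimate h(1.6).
2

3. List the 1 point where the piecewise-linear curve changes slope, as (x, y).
(0.2, 2)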